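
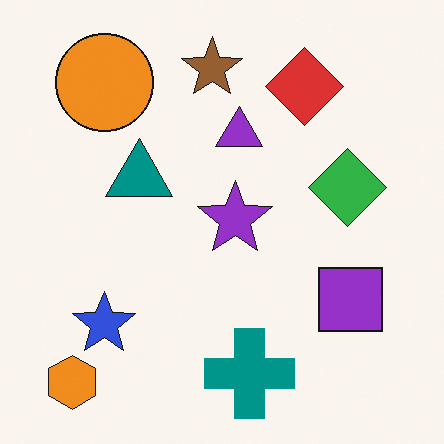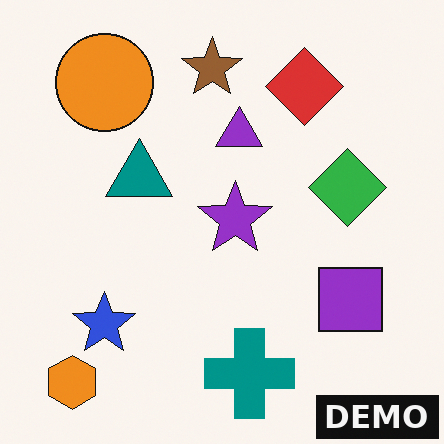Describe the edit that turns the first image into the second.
The transformation is: watermarked with the text "DEMO" in the lower-right corner.

A dark label reading "DEMO" appears in the lower-right corner.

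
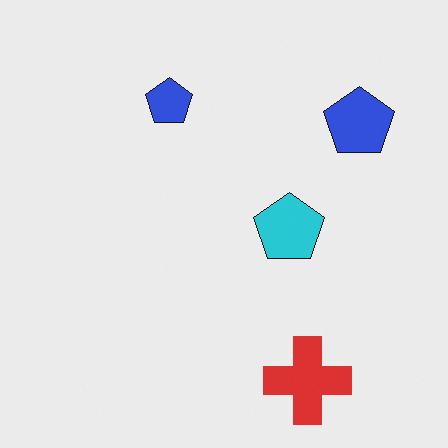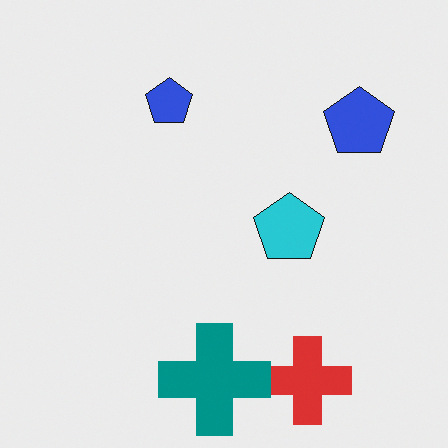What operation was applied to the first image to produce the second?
This is the original image overlaid with an additional teal cross.

A teal cross appears in the second image that is absent from the first.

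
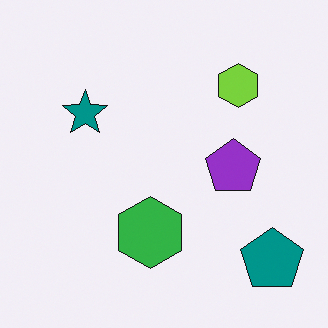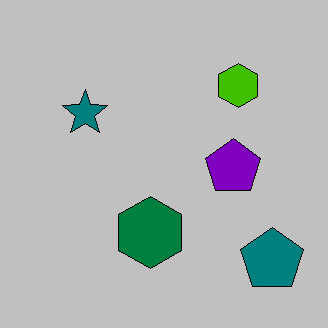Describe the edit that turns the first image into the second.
It was heavily posterized to just a handful of flat colors.

Each flat color has snapped to a coarser quantized level — most visibly, the near-white background has dropped to a flat grey.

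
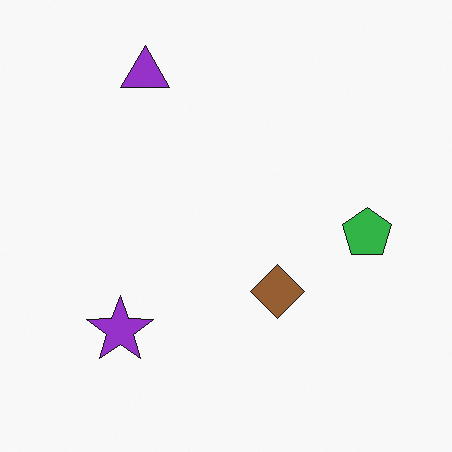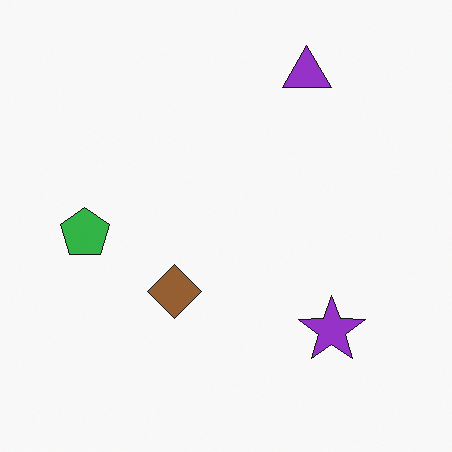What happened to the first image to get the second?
It was flipped horizontally (left ↔ right).

The green pentagon is in the right of the first image and the left of the second — shapes on opposite sides of the vertical midline have swapped in a mirror flip.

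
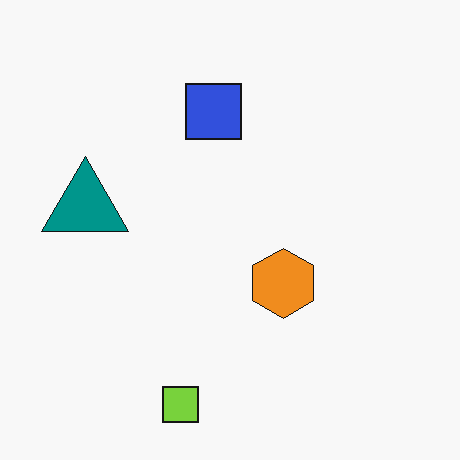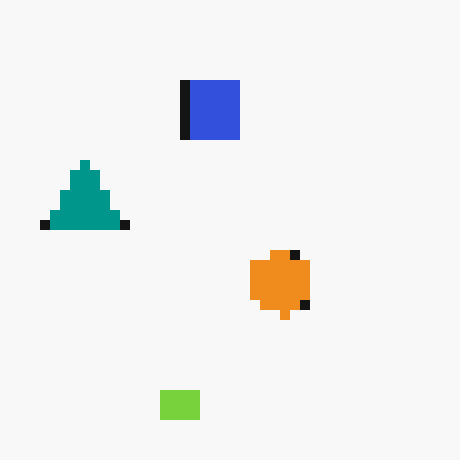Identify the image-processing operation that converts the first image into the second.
The transformation is: coarsely pixelated.

Shapes are reduced to large square blocks; fine edges and outlines are lost — a downscale-then-upscale (mosaic) effect.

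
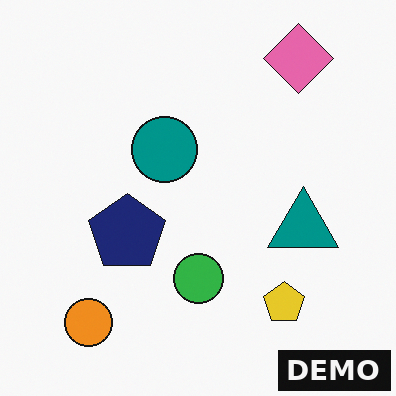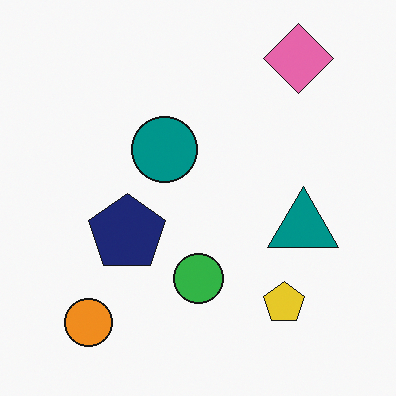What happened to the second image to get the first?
This is the original image watermarked with the text "DEMO" in the lower-right corner.

A dark label reading "DEMO" appears in the lower-right corner.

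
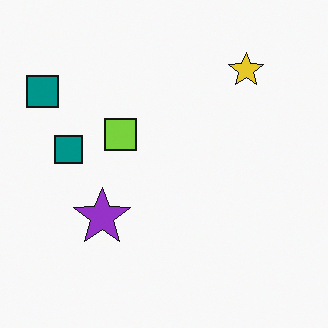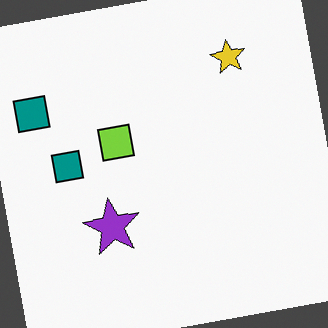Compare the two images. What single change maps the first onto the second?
The transformation is: rotated counter-clockwise by a slight angle.

Every shape is tilted by the same angle and the image corners show triangular fill wedges — a whole-image rotation by a non-right angle.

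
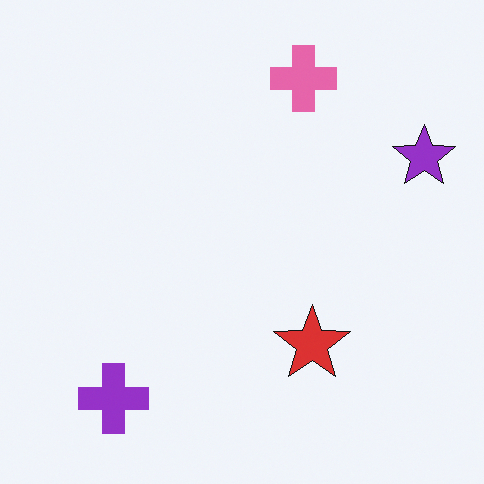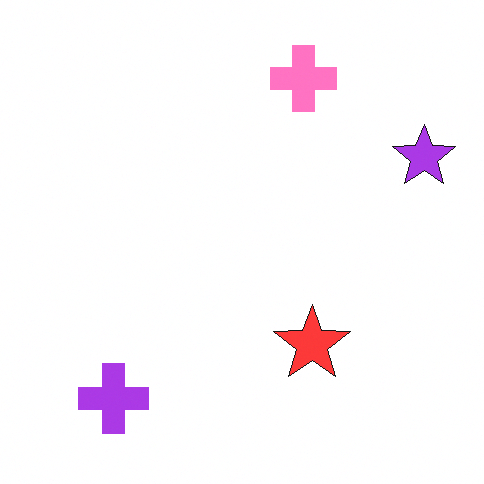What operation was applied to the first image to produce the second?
The transformation is: brightened a little.

Every pixel — background and shapes alike — is uniformly brightened.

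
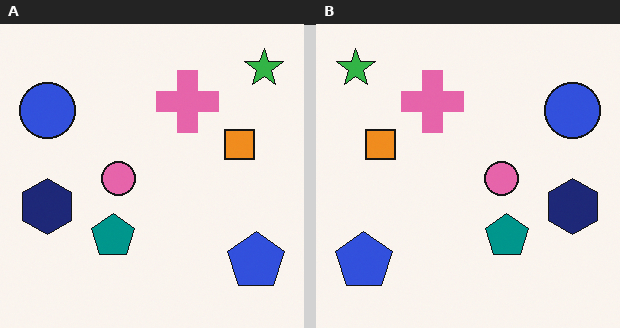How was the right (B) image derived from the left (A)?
The transformation is: flipped horizontally (left ↔ right).

The green star is in the top-right of the left (A) image and the top-left of the right (B) — shapes on opposite sides of the vertical midline have swapped in a mirror flip.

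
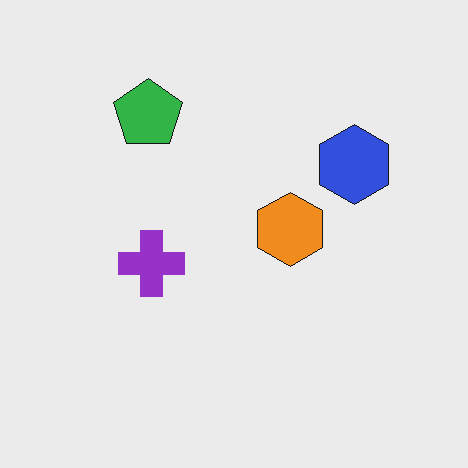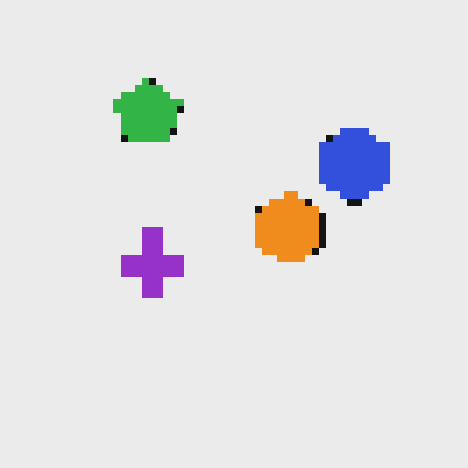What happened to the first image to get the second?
The image was moderately pixelated.

Shapes are reduced to large square blocks; fine edges and outlines are lost — a downscale-then-upscale (mosaic) effect.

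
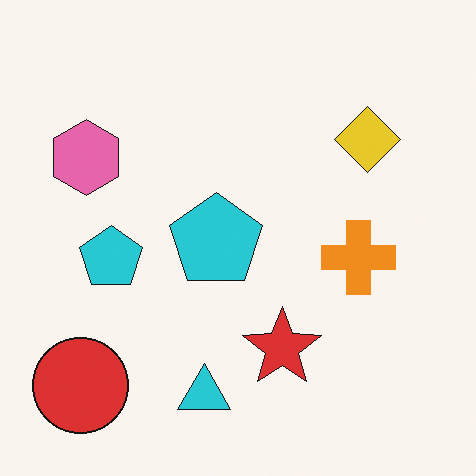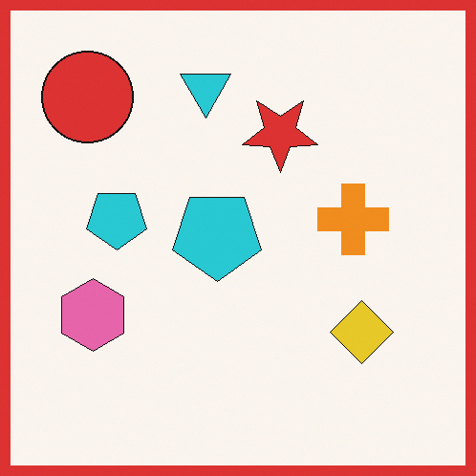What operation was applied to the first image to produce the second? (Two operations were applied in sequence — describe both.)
The second image is the first flipped vertically (top ↔ bottom), then framed with a red border.

The cyan triangle is in the bottom of the first image and the top of the second — shapes on opposite sides of the horizontal midline have swapped in a mirror flip. A solid red frame runs around the edge of the second image, with the content slightly shrunk inside it.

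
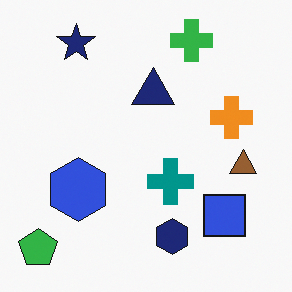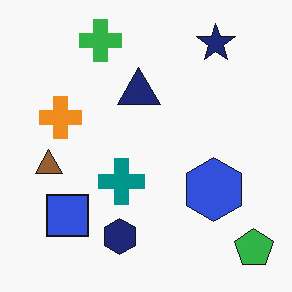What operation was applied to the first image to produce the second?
Flipped horizontally (left ↔ right).

The green pentagon is in the bottom-left of the first image and the bottom-right of the second — shapes on opposite sides of the vertical midline have swapped in a mirror flip.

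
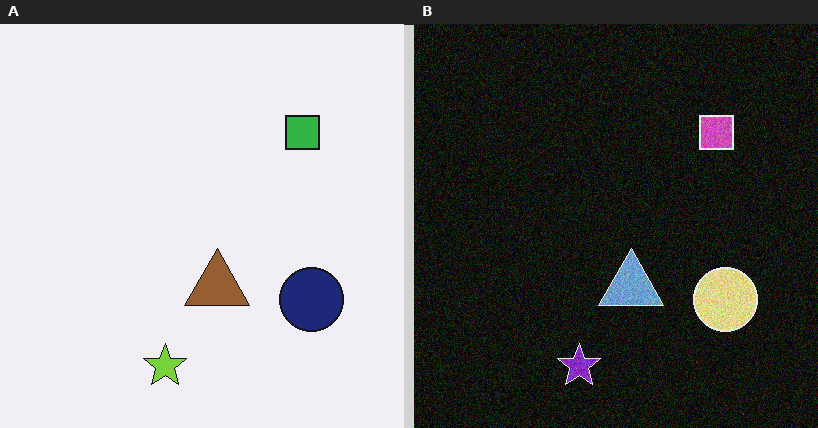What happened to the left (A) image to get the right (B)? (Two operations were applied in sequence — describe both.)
The right (B) image is the left (A) degraded with visible gaussian noise, then color-inverted (negative).

Random speckle covers the whole image, including the flat background. The light background has become dark and every shape's color is its complement — a photographic negative.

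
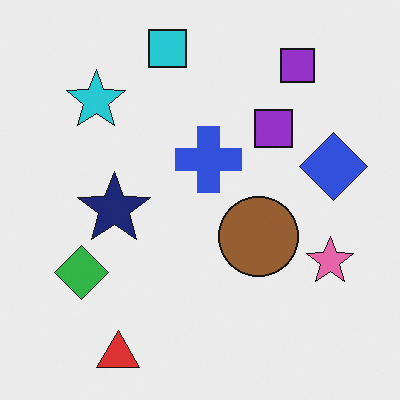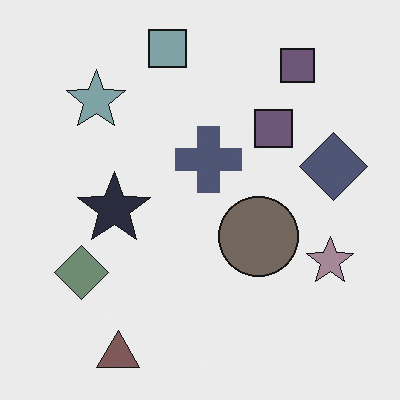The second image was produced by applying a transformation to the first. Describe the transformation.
The image was made much more muted (saturation change).

All colors are more muted and greyish — a global saturation change.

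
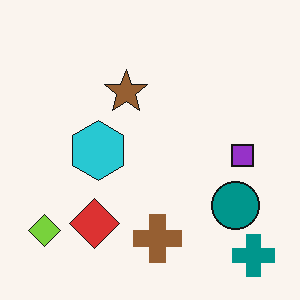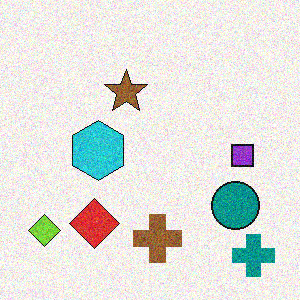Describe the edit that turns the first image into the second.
The transformation is: degraded with moderate additive noise.

Random speckle covers the whole image, including the flat background.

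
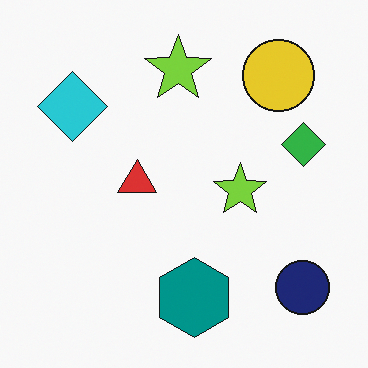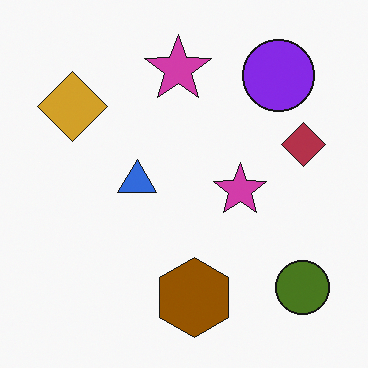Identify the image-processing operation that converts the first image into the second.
It was hue-shifted by a large amount.

Every shape's color has rotated by the same amount around the hue wheel — a uniform hue shift.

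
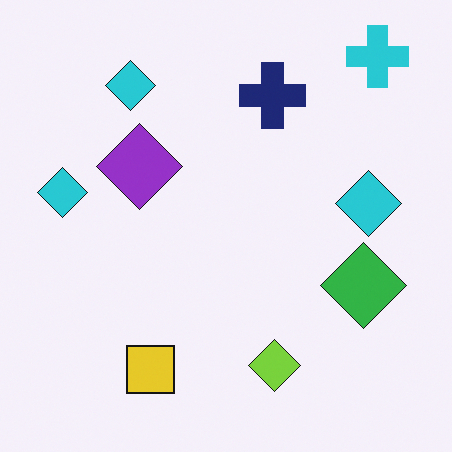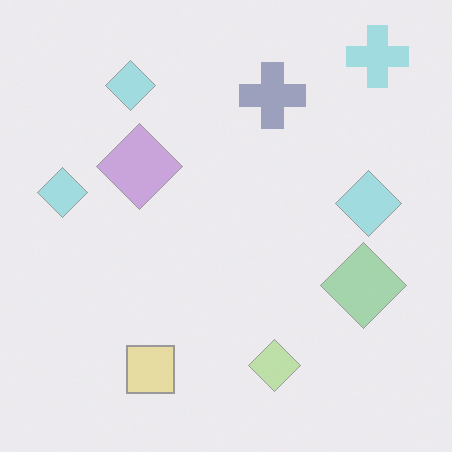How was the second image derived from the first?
The transformation is: washed out (contrast reduced).

Tones are pushed toward mid-grey across the whole image — a global contrast change.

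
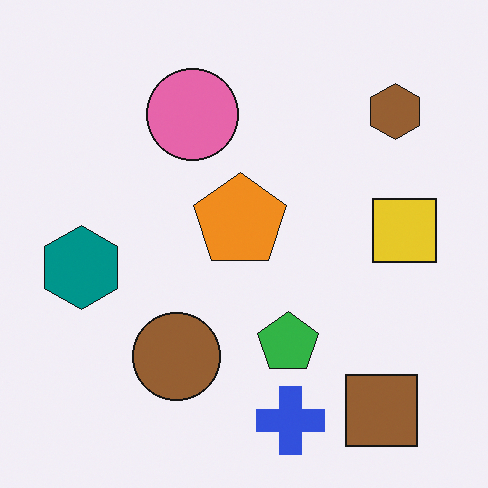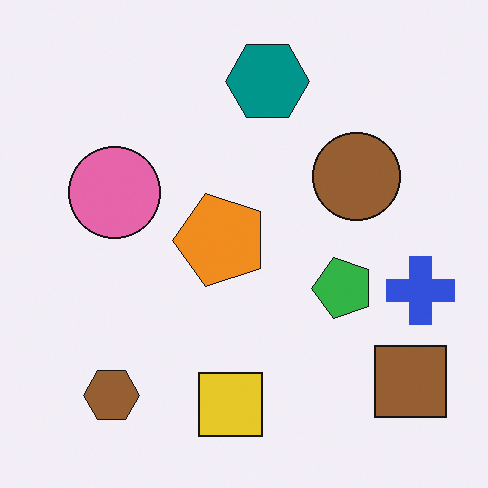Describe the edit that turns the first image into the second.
It was transposed (reflected across the top-left ↔ bottom-right diagonal).

Shapes have swapped their row and column positions — what was in the top-right is now in the bottom-left — a diagonal reflection.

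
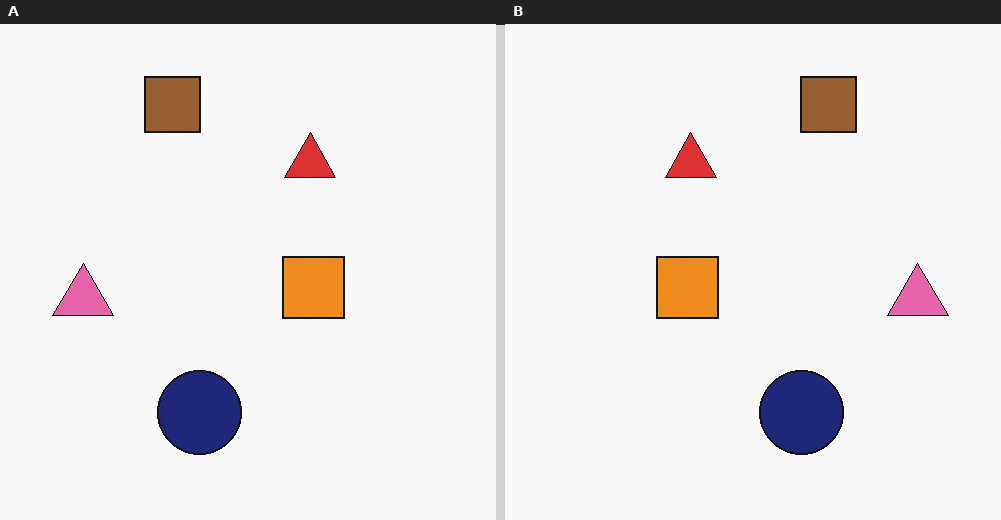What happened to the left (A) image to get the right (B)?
This is the original image flipped horizontally (left ↔ right).

The pink triangle is in the left of the left (A) image and the right of the right (B) — shapes on opposite sides of the vertical midline have swapped in a mirror flip.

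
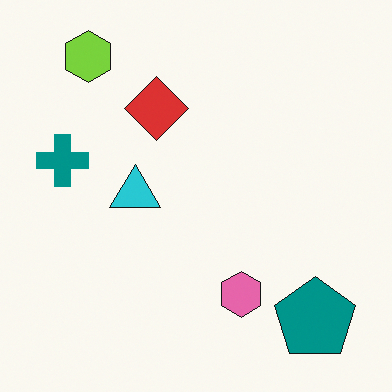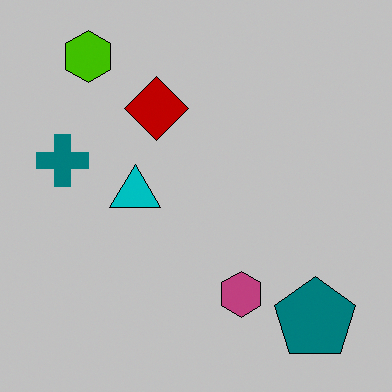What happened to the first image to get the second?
This is the original image aggressively posterized.

Each flat color has snapped to a coarser quantized level — most visibly, the near-white background has dropped to a flat grey.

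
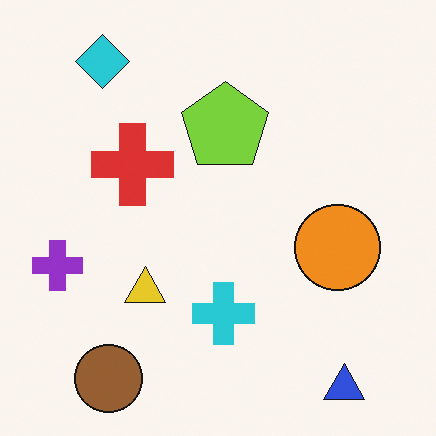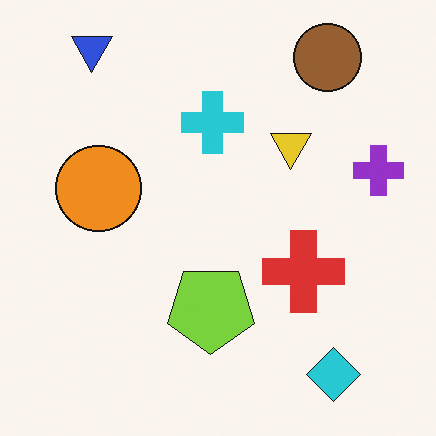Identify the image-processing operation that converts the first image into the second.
The image was rotated 180°.

The blue triangle sits in the bottom-right of the first image and the top-left of the second — consistent with a whole-image 180° rotation.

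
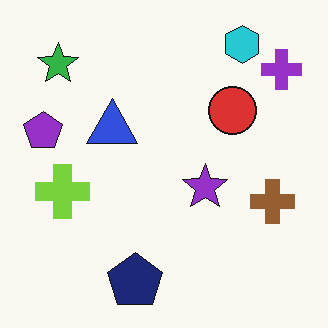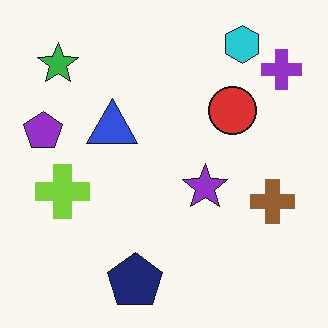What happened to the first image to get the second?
It was given moderate JPEG compression.

Blocky 8×8 compression artifacts appear around shape edges and the flat background shows ringing — characteristic JPEG degradation.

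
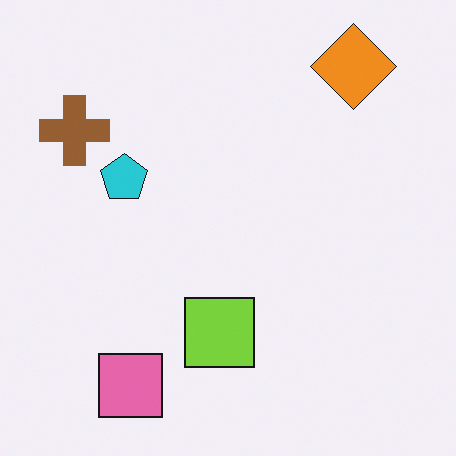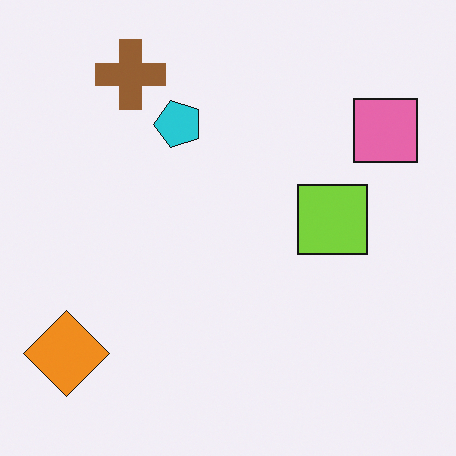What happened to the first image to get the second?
Transposed (reflected across the top-left ↔ bottom-right diagonal).

Shapes have swapped their row and column positions — what was in the top-right is now in the bottom-left — a diagonal reflection.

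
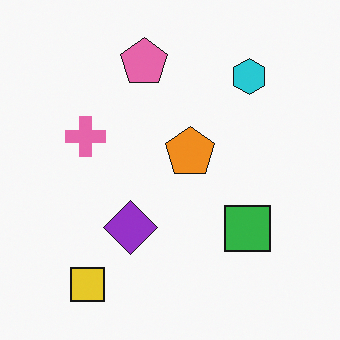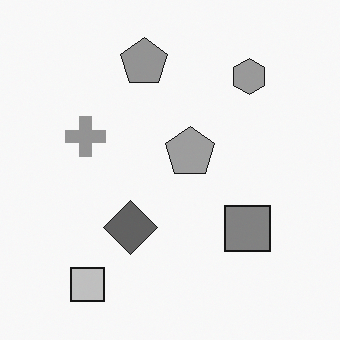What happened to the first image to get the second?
The image was converted to grayscale.

All color is removed — every shape is now a shade of grey.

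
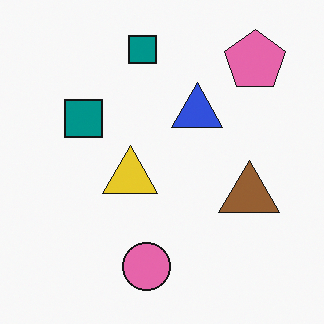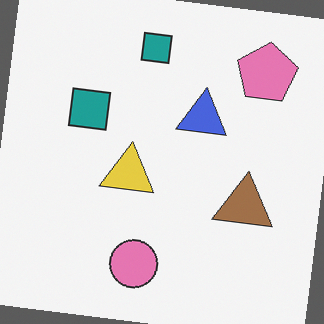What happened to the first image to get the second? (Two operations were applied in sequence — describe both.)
The transformation is: rotated clockwise by a slight angle, then given slightly reduced contrast.

Every shape is tilted by the same angle and the image corners show triangular fill wedges — a whole-image rotation by a non-right angle. Tones are pushed toward mid-grey across the whole image — a global contrast change.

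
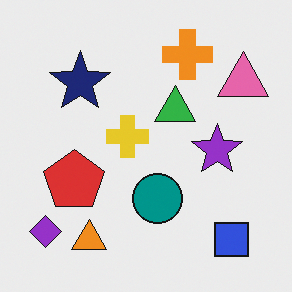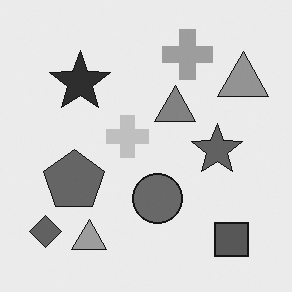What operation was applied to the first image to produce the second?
The transformation is: converted to grayscale.

All color is removed — every shape is now a shade of grey.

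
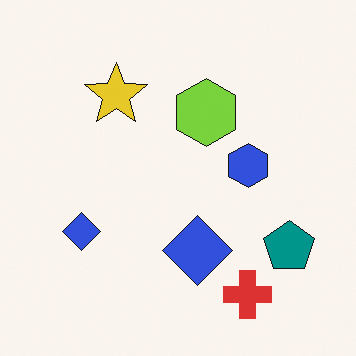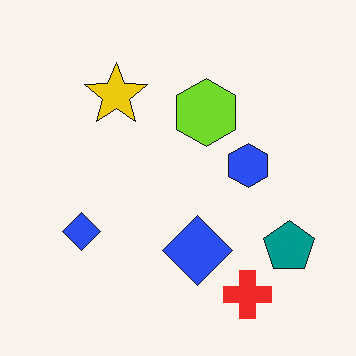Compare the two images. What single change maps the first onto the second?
The image was slightly oversaturated.

All colors are more vivid — a global saturation change.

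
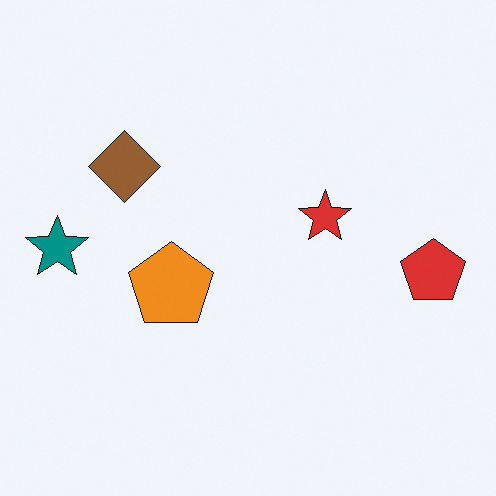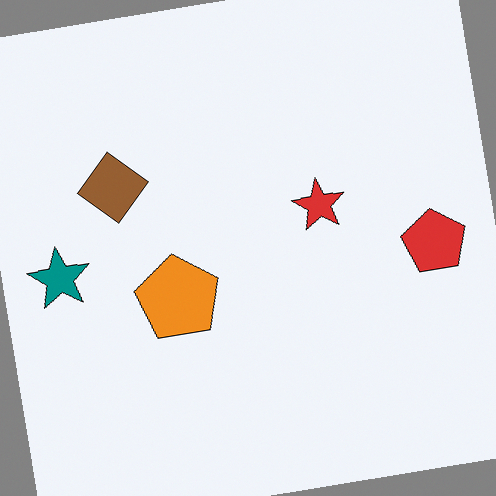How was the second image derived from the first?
The image was rotated counter-clockwise by a slight angle.

Every shape is tilted by the same angle and the image corners show triangular fill wedges — a whole-image rotation by a non-right angle.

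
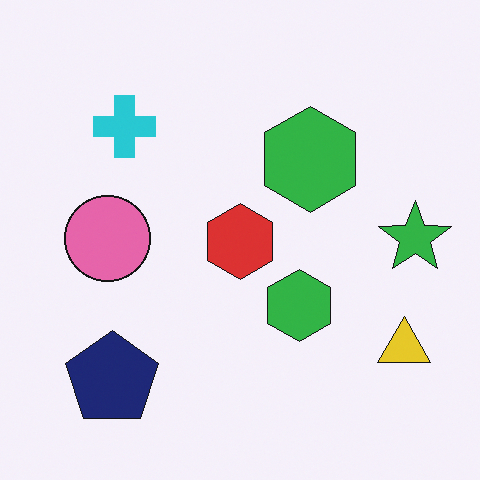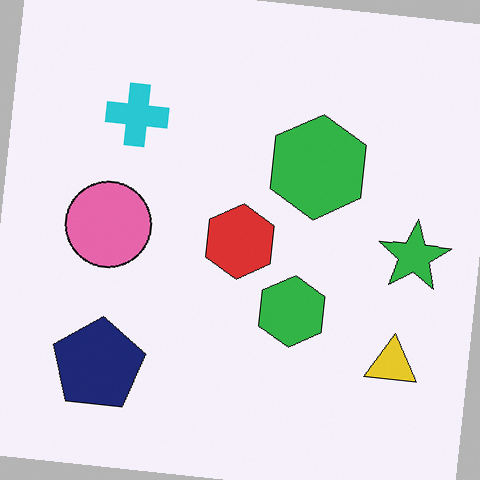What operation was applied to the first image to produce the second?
Rotated clockwise by a slight angle.

Every shape is tilted by the same angle and the image corners show triangular fill wedges — a whole-image rotation by a non-right angle.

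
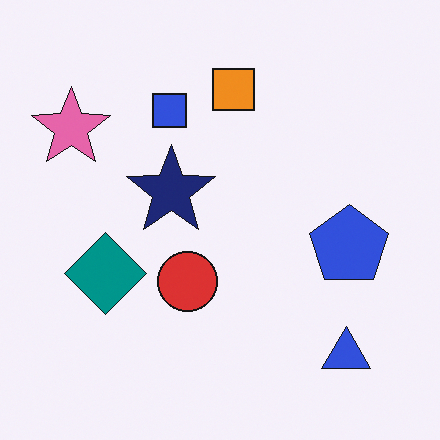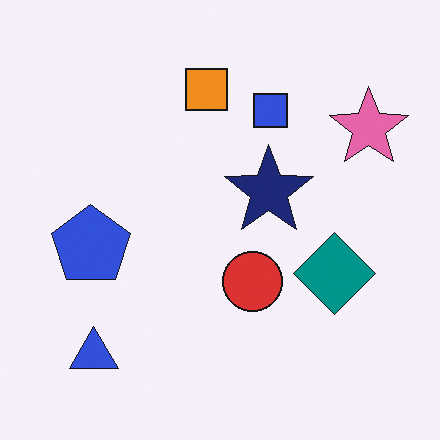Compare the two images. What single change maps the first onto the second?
This is the original image flipped horizontally (left ↔ right).

The pink star is in the top-left of the first image and the top-right of the second — shapes on opposite sides of the vertical midline have swapped in a mirror flip.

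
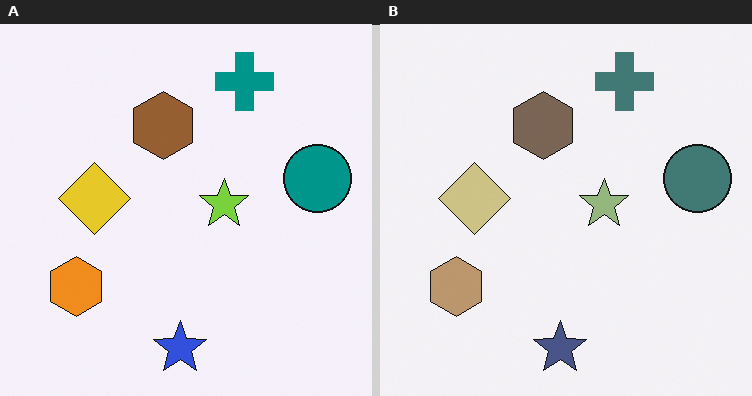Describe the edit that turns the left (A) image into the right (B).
The image was heavily desaturated.

All colors are more muted and greyish — a global saturation change.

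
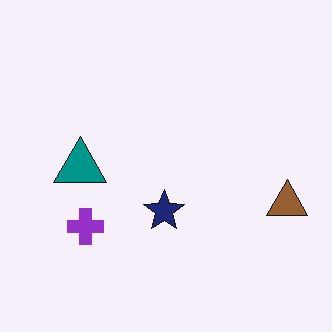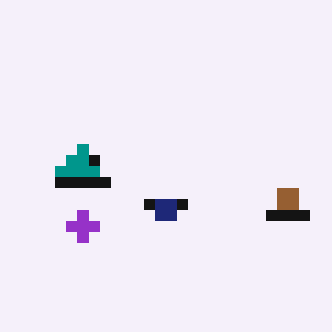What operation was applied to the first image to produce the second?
The image was coarsely pixelated.

Shapes are reduced to large square blocks; fine edges and outlines are lost — a downscale-then-upscale (mosaic) effect.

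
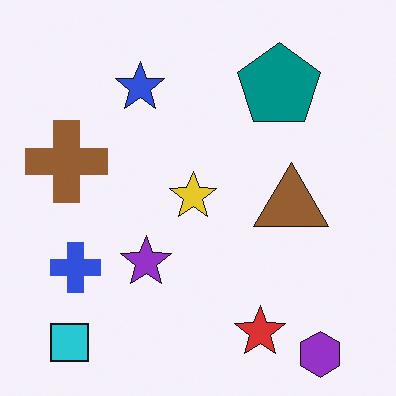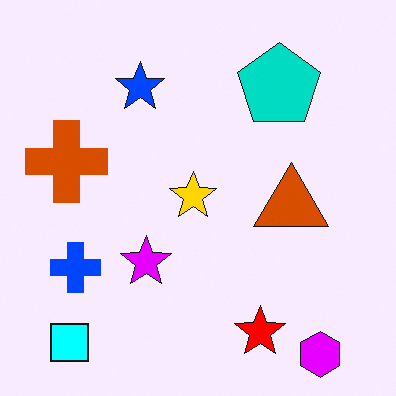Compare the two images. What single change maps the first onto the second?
The image was made much more vivid (saturation change).

All colors are more vivid — a global saturation change.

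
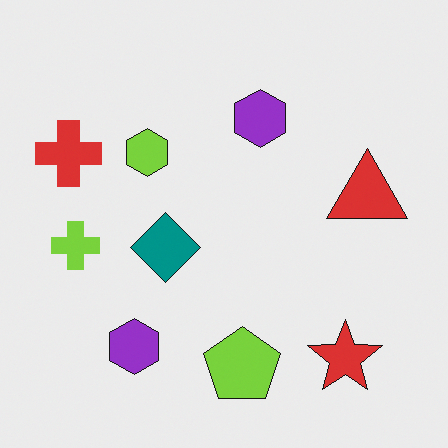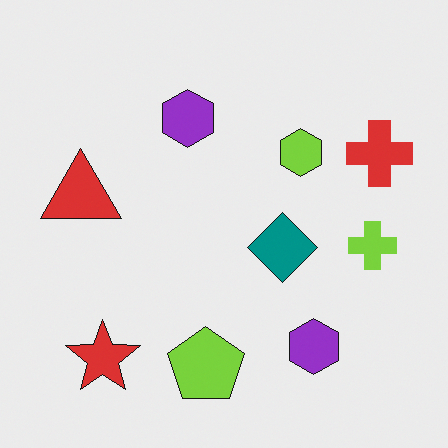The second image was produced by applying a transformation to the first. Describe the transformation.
The second image is the first flipped horizontally (left ↔ right).

The red cross is in the left of the first image and the right of the second — shapes on opposite sides of the vertical midline have swapped in a mirror flip.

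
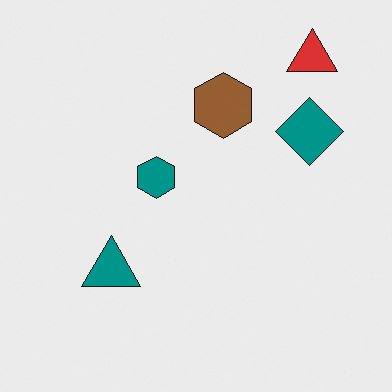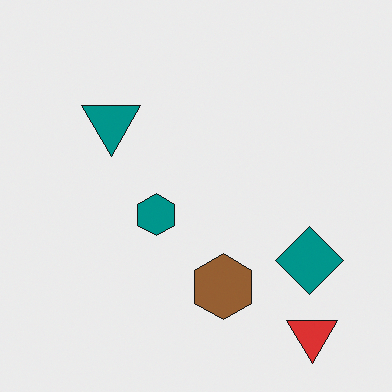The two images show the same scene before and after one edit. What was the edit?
The image was flipped vertically (top ↔ bottom).

The red triangle is in the top-right of the first image and the bottom-right of the second — shapes on opposite sides of the horizontal midline have swapped in a mirror flip.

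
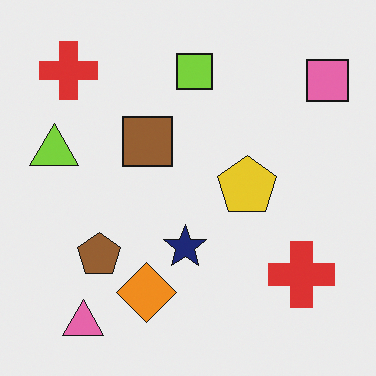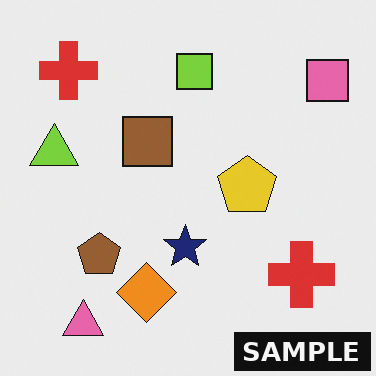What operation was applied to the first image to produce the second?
This is the original image watermarked with the text "SAMPLE" in the lower-right corner.

A dark label reading "SAMPLE" appears in the lower-right corner.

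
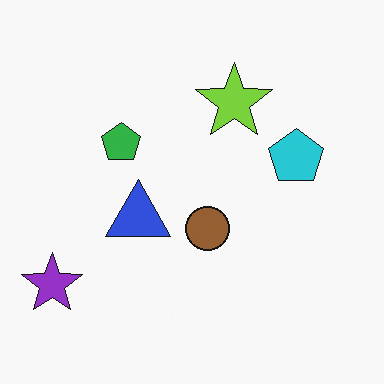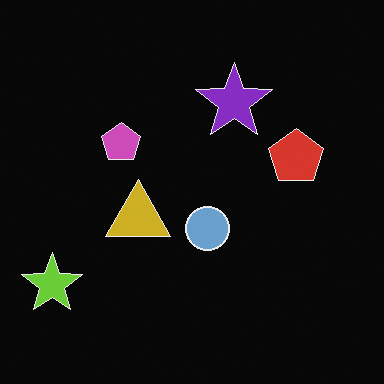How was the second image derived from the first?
The image was color-inverted (negative).

The light background has become dark and every shape's color is its complement — a photographic negative.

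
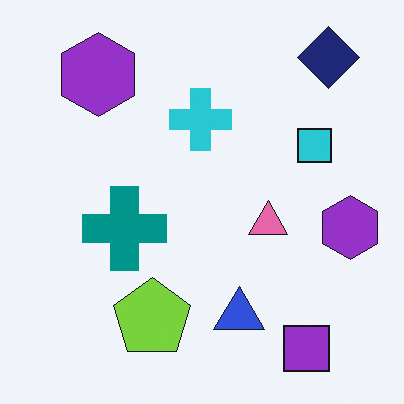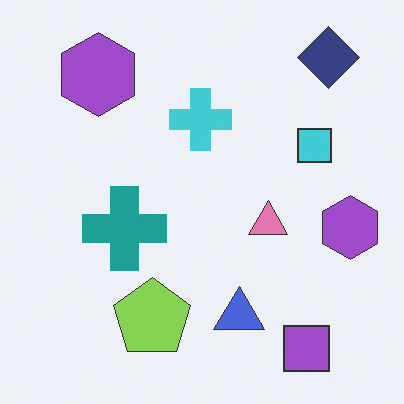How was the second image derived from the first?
It was given slightly reduced contrast.

Tones are pushed toward mid-grey across the whole image — a global contrast change.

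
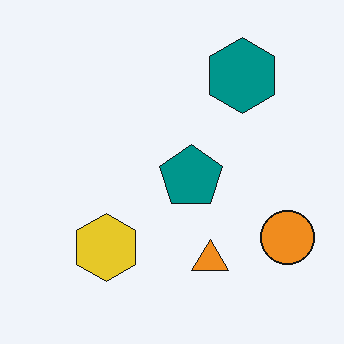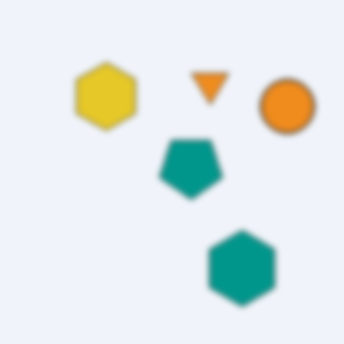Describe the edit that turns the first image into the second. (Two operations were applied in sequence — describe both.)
It was moderately blurred, then flipped vertically (top ↔ bottom).

Shape edges and outlines are uniformly softened across the whole image. The teal hexagon is in the top-right of the first image and the bottom-right of the second — shapes on opposite sides of the horizontal midline have swapped in a mirror flip.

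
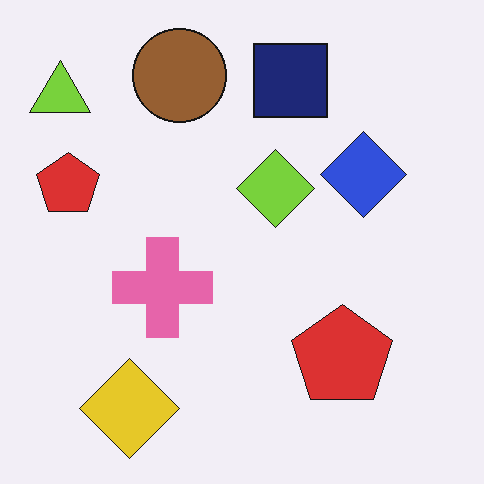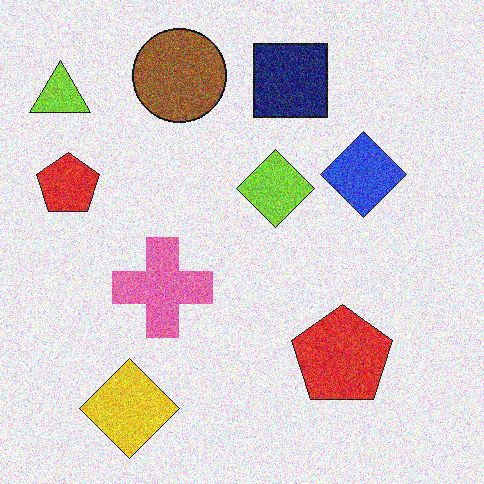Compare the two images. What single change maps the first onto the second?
This is the original image degraded with strong gaussian noise.

Random speckle covers the whole image, including the flat background.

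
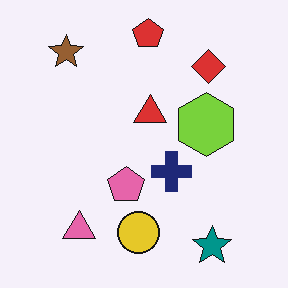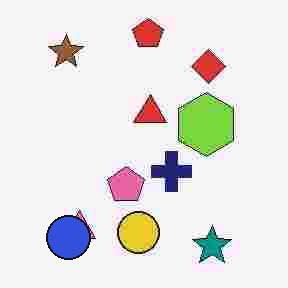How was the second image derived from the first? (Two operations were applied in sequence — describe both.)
The image was heavily JPEG-compressed with obvious blocking artifacts, then overlaid with an additional blue circle.

Blocky 8×8 compression artifacts appear around shape edges and the flat background shows ringing — characteristic JPEG degradation. A blue circle appears in the second image that is absent from the first.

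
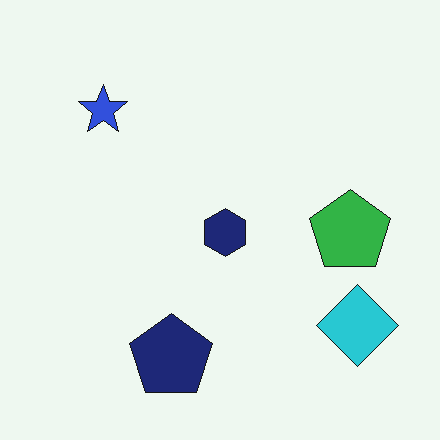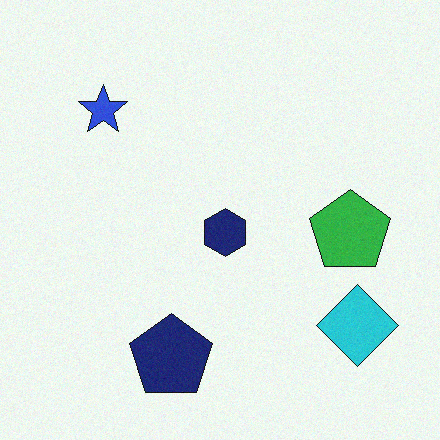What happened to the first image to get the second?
The transformation is: degraded with light additive noise.

Random speckle covers the whole image, including the flat background.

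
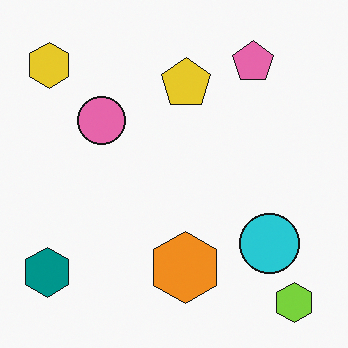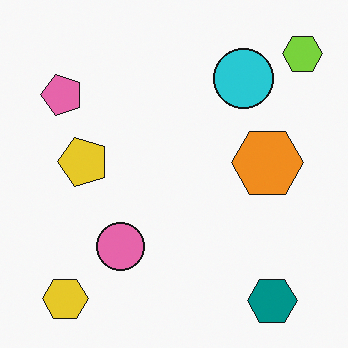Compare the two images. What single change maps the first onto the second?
The transformation is: rotated 90° counter-clockwise.

The lime hexagon sits in the bottom-right of the first image and the top-right of the second — consistent with a whole-image 90° counter-clockwise rotation.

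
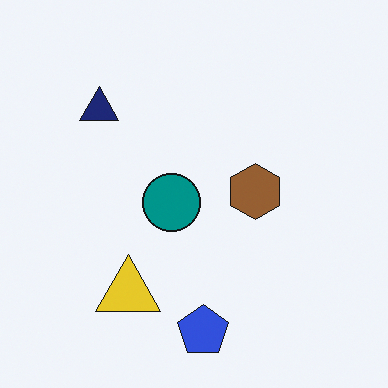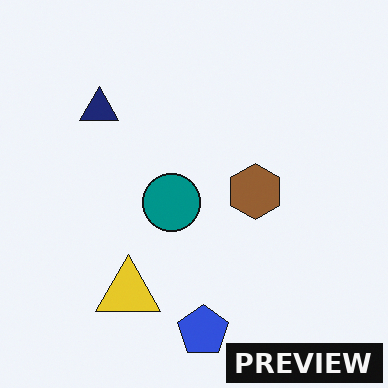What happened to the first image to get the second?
The transformation is: watermarked with the text "PREVIEW" in the lower-right corner.

A dark label reading "PREVIEW" appears in the lower-right corner.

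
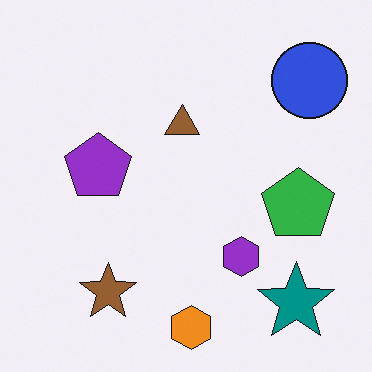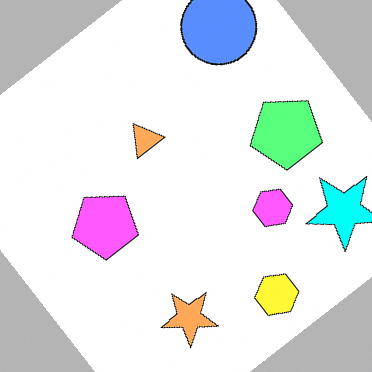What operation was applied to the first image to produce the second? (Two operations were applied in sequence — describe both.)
This is the original image substantially brightened, then rotated counter-clockwise by a large amount — several tens of degrees.

Every pixel — background and shapes alike — is uniformly brightened. Every shape is tilted by the same angle and the image corners show triangular fill wedges — a whole-image rotation by a non-right angle.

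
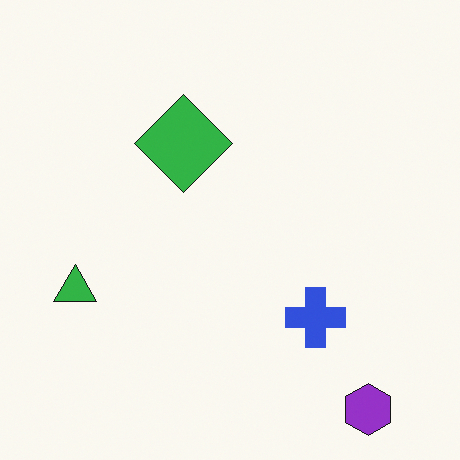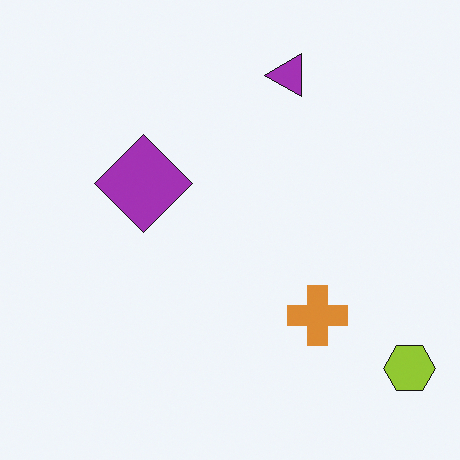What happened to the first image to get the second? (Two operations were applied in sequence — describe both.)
The transformation is: hue-shifted by a large amount, then transposed (reflected across the top-left ↔ bottom-right diagonal).

Every shape's color has rotated by the same amount around the hue wheel — a uniform hue shift. Shapes have swapped their row and column positions — what was in the top-right is now in the bottom-left — a diagonal reflection.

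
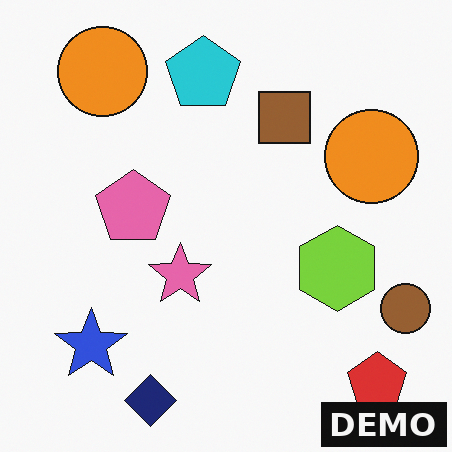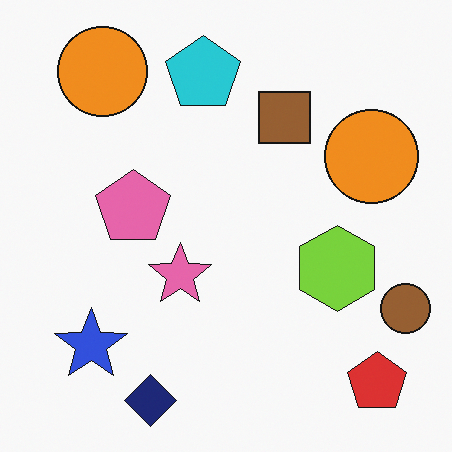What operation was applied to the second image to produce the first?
It was watermarked with the text "DEMO" in the lower-right corner.

A dark label reading "DEMO" appears in the lower-right corner.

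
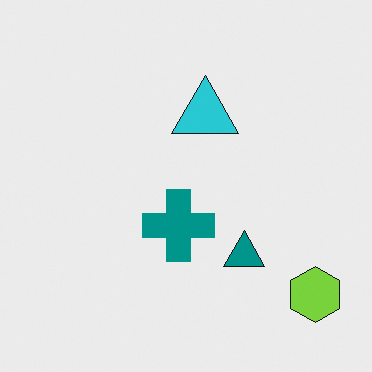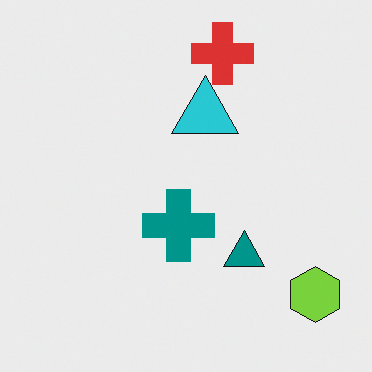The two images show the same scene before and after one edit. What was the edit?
The image was overlaid with an additional red cross.

A red cross appears in the second image that is absent from the first.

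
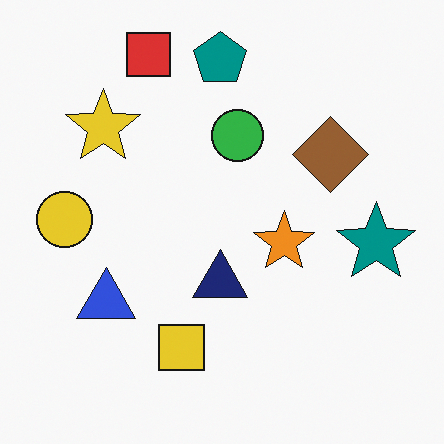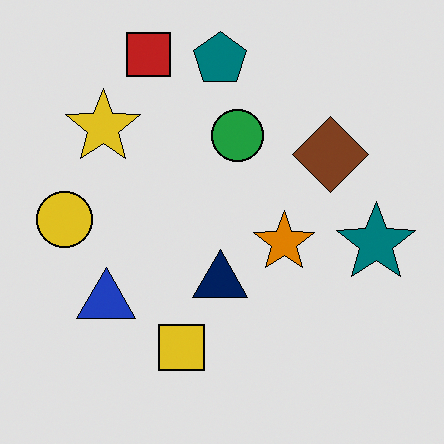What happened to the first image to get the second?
The image was moderately posterized.

Each flat color has snapped to a coarser quantized level — most visibly, the near-white background has dropped to a flat grey.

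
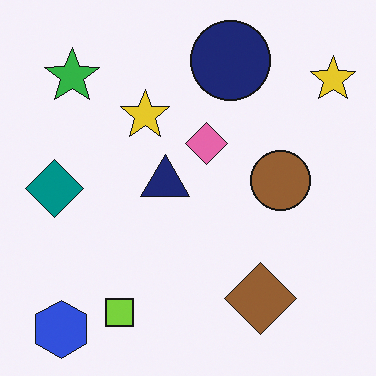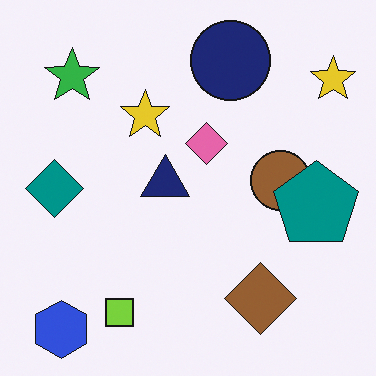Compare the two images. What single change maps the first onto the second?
The image was overlaid with an additional teal pentagon.

A teal pentagon appears in the second image that is absent from the first.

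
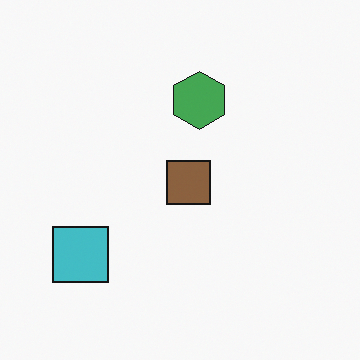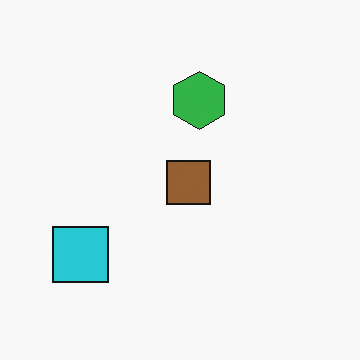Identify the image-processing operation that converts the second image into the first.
The image was slightly desaturated.

All colors are more muted and greyish — a global saturation change.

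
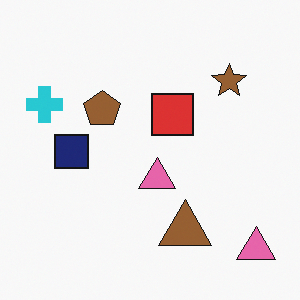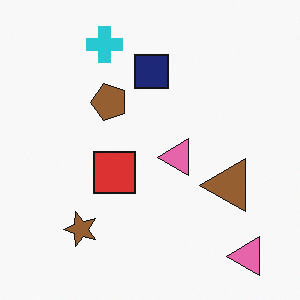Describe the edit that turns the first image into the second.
The image was transposed (reflected across the top-left ↔ bottom-right diagonal).

Shapes have swapped their row and column positions — what was in the top-right is now in the bottom-left — a diagonal reflection.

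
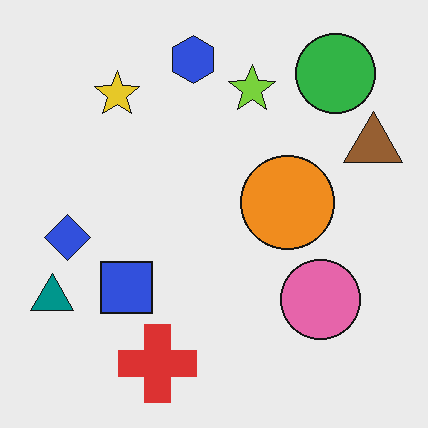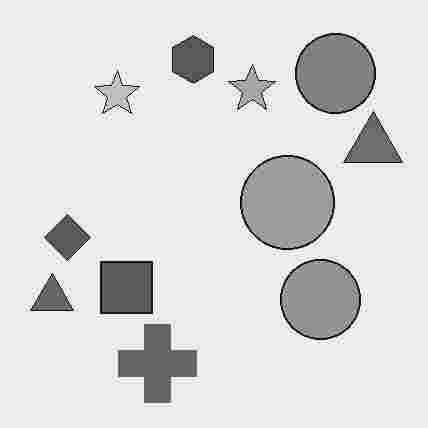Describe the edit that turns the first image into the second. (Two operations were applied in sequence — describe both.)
This is the original image converted to grayscale, then heavily JPEG-compressed with obvious blocking artifacts.

All color is removed — every shape is now a shade of grey. Blocky 8×8 compression artifacts appear around shape edges and the flat background shows ringing — characteristic JPEG degradation.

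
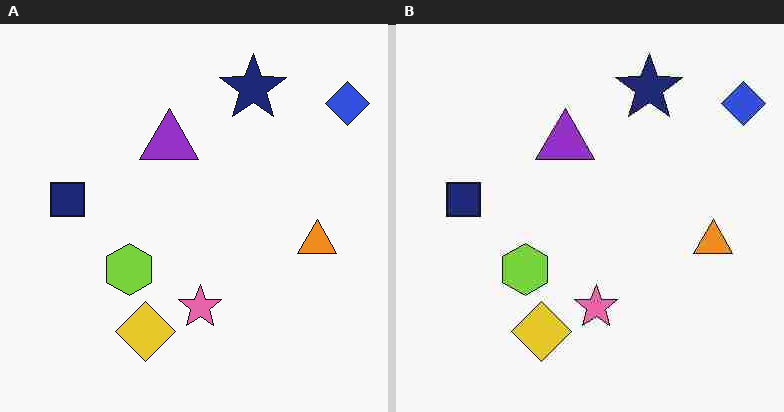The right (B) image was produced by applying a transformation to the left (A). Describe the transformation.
It was degraded with heavy JPEG compression.

Blocky 8×8 compression artifacts appear around shape edges and the flat background shows ringing — characteristic JPEG degradation.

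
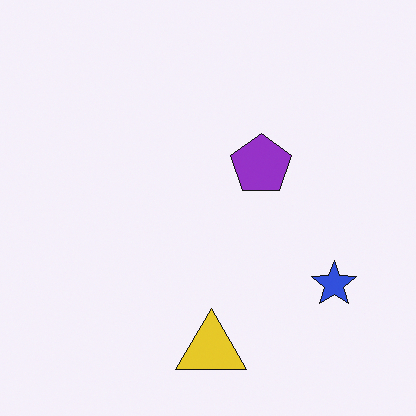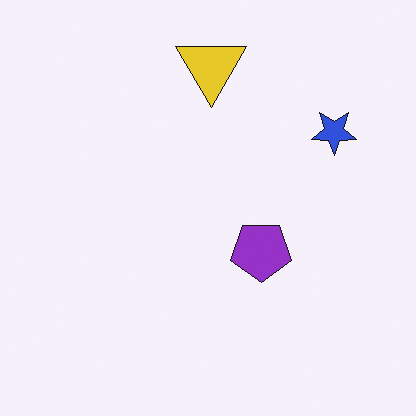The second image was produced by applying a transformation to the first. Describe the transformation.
Flipped vertically (top ↔ bottom).

The yellow triangle is in the bottom of the first image and the top of the second — shapes on opposite sides of the horizontal midline have swapped in a mirror flip.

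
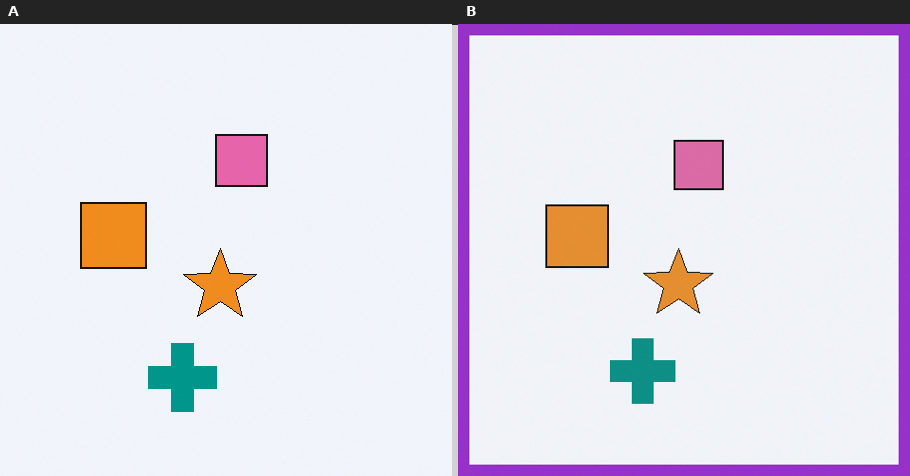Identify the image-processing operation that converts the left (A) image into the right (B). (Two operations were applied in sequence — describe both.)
The right (B) image is the left (A) slightly desaturated, then framed with a purple border.

All colors are more muted and greyish — a global saturation change. A solid purple frame runs around the edge of the right (B) image, with the content slightly shrunk inside it.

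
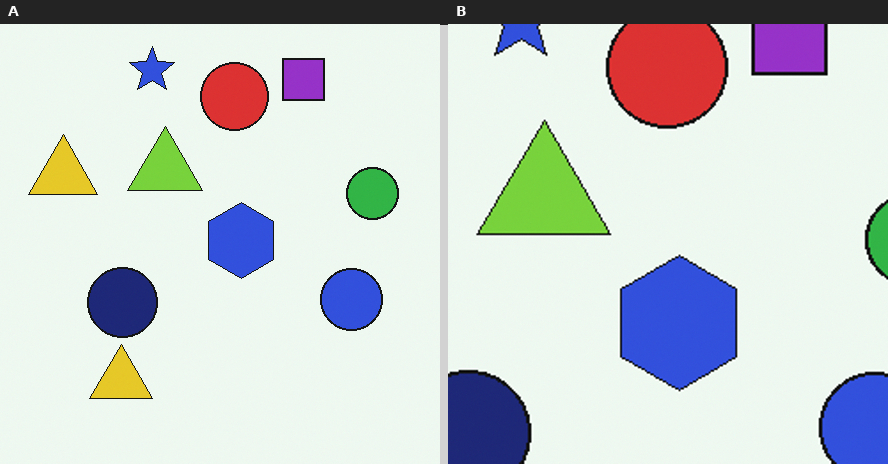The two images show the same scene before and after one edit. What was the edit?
The transformation is: cropped to a noticeably smaller region and rescaled.

The visible shapes are larger and the field of view is narrower; shapes near the original edges may be partly or wholly outside the frame — a crop-and-rescale.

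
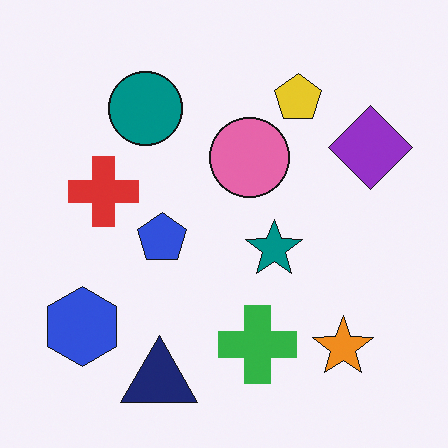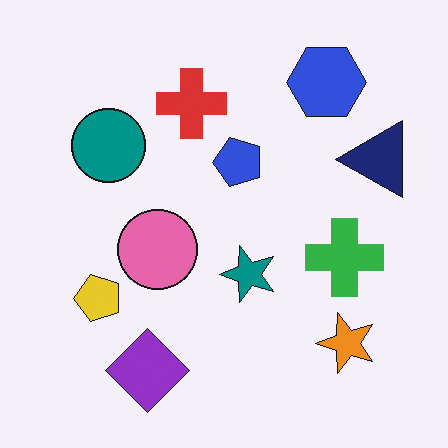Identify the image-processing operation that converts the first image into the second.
It was transposed (reflected across the top-left ↔ bottom-right diagonal).

Shapes have swapped their row and column positions — what was in the top-right is now in the bottom-left — a diagonal reflection.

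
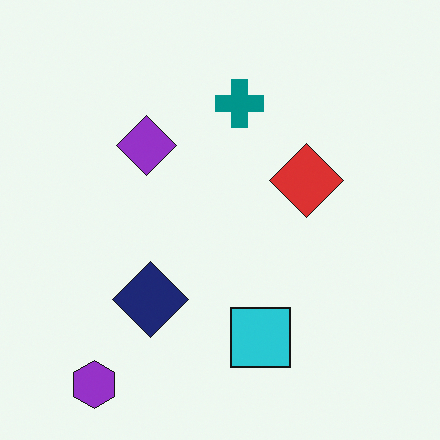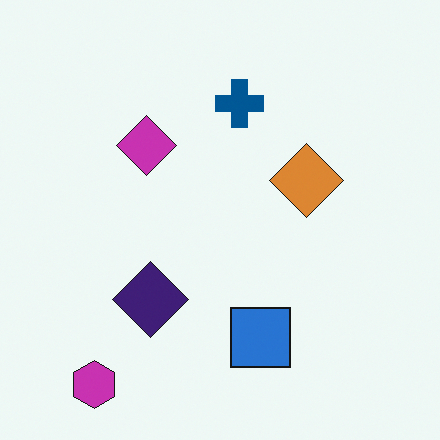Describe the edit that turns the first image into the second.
It was hue-shifted by a small amount.

Every shape's color has rotated by the same amount around the hue wheel — a uniform hue shift.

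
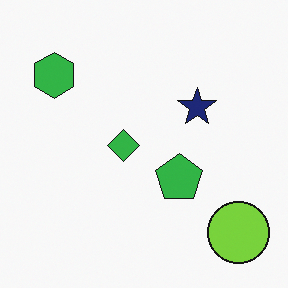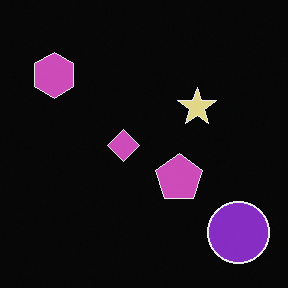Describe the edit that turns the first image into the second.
This is the original image color-inverted (negative).

The light background has become dark and every shape's color is its complement — a photographic negative.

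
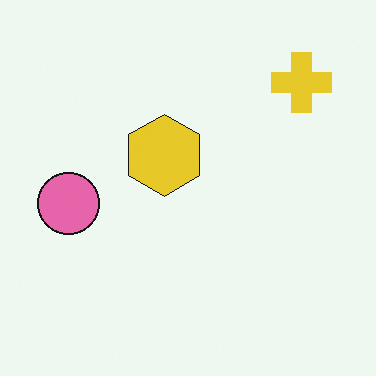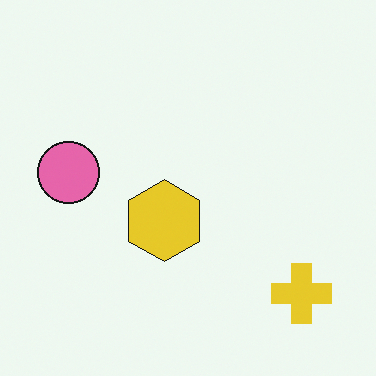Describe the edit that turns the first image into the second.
The second image is the first flipped vertically (top ↔ bottom).

The yellow cross is in the top-right of the first image and the bottom-right of the second — shapes on opposite sides of the horizontal midline have swapped in a mirror flip.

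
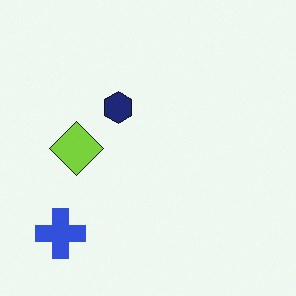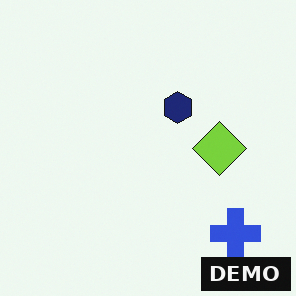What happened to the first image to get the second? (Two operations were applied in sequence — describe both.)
It was flipped horizontally (left ↔ right), then watermarked with the text "DEMO" in the lower-right corner.

The blue cross is in the bottom-left of the first image and the bottom-right of the second — shapes on opposite sides of the vertical midline have swapped in a mirror flip. A dark label reading "DEMO" appears in the lower-right corner.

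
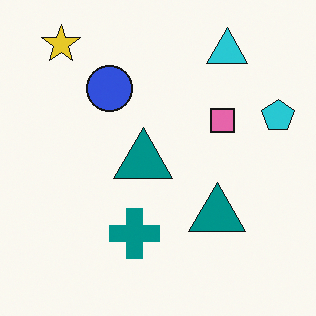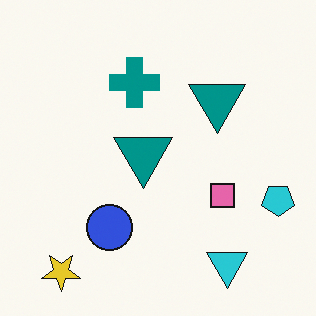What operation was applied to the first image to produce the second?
It was flipped vertically (top ↔ bottom).

The yellow star is in the top-left of the first image and the bottom-left of the second — shapes on opposite sides of the horizontal midline have swapped in a mirror flip.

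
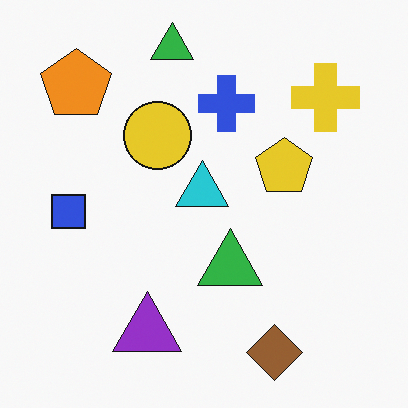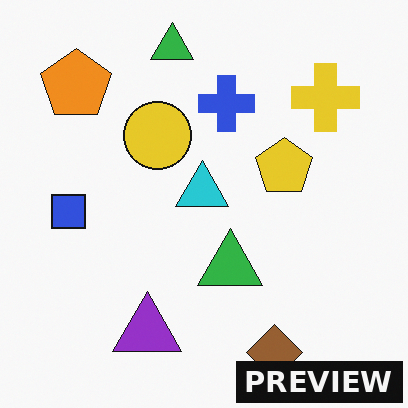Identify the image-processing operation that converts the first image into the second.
It was watermarked with the text "PREVIEW" in the lower-right corner.

A dark label reading "PREVIEW" appears in the lower-right corner.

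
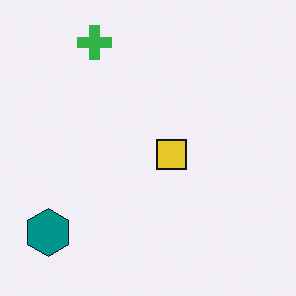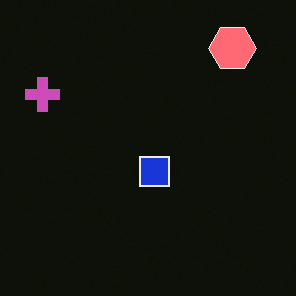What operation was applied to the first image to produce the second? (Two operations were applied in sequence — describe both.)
The image was transposed (reflected across the top-left ↔ bottom-right diagonal), then color-inverted (negative).

Shapes have swapped their row and column positions — what was in the top-right is now in the bottom-left — a diagonal reflection. The light background has become dark and every shape's color is its complement — a photographic negative.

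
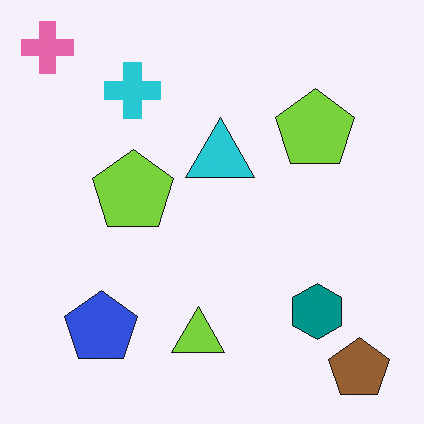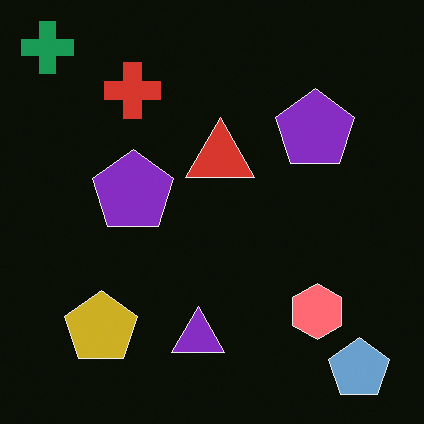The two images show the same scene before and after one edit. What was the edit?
The image was color-inverted (negative).

The light background has become dark and every shape's color is its complement — a photographic negative.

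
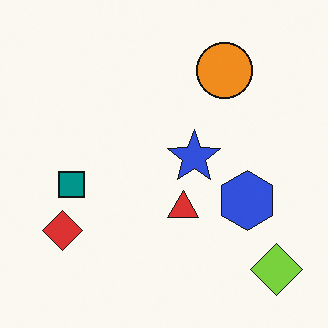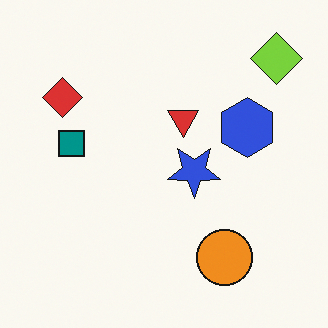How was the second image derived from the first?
Flipped vertically (top ↔ bottom).

The lime diamond is in the bottom-right of the first image and the top-right of the second — shapes on opposite sides of the horizontal midline have swapped in a mirror flip.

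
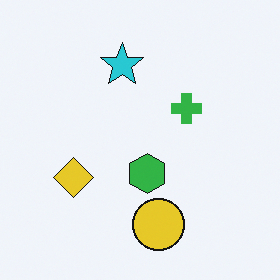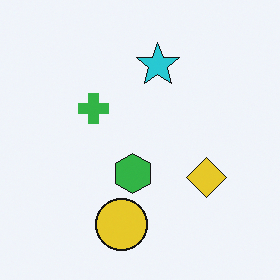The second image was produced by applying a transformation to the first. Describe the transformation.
Flipped horizontally (left ↔ right).

The yellow diamond is in the left of the first image and the right of the second — shapes on opposite sides of the vertical midline have swapped in a mirror flip.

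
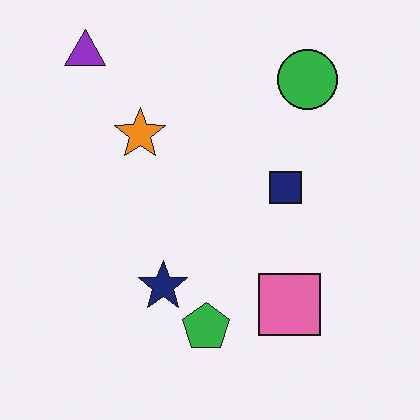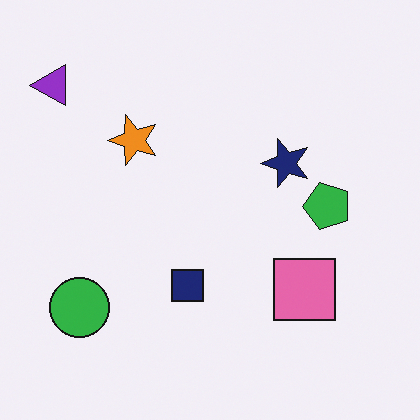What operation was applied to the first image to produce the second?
The image was transposed (reflected across the top-left ↔ bottom-right diagonal).

Shapes have swapped their row and column positions — what was in the top-right is now in the bottom-left — a diagonal reflection.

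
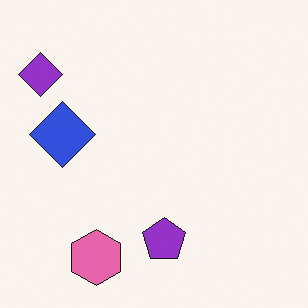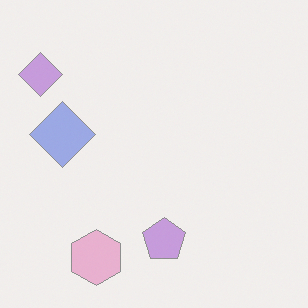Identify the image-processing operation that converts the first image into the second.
The transformation is: given much lower contrast.

Tones are pushed toward mid-grey across the whole image — a global contrast change.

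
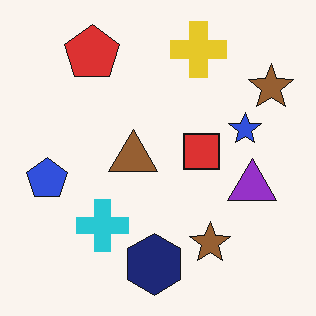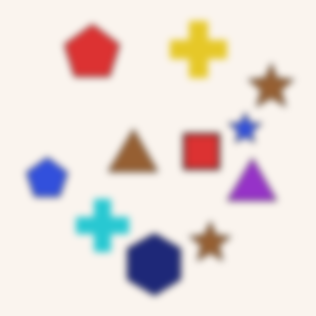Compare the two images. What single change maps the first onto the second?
Moderately blurred.

Shape edges and outlines are uniformly softened across the whole image.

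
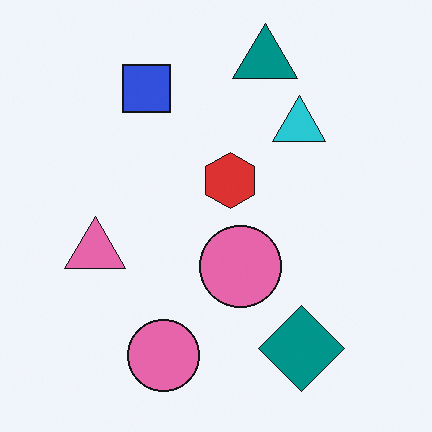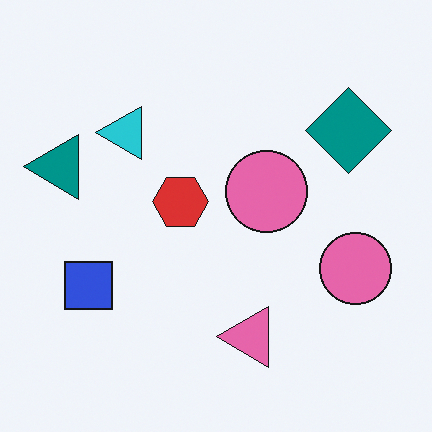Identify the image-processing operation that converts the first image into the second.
Rotated 90° counter-clockwise.

The teal triangle sits in the top of the first image and the left of the second — consistent with a whole-image 90° counter-clockwise rotation.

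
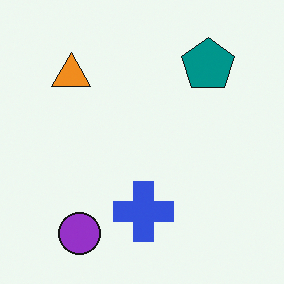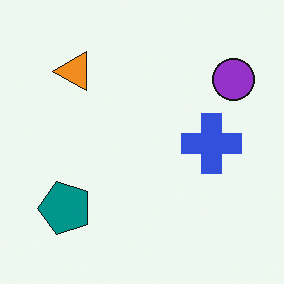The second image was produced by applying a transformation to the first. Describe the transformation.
The second image is the first transposed (reflected across the top-left ↔ bottom-right diagonal).

Shapes have swapped their row and column positions — what was in the top-right is now in the bottom-left — a diagonal reflection.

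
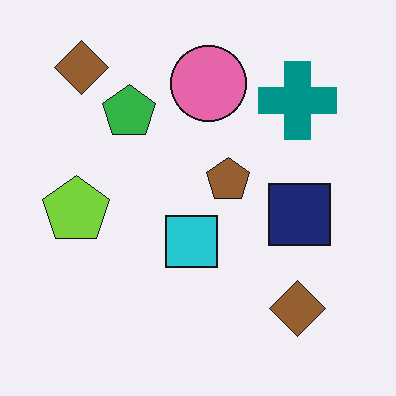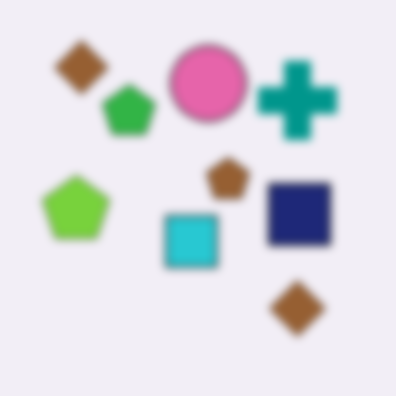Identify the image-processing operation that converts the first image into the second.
Moderately blurred.

Shape edges and outlines are uniformly softened across the whole image.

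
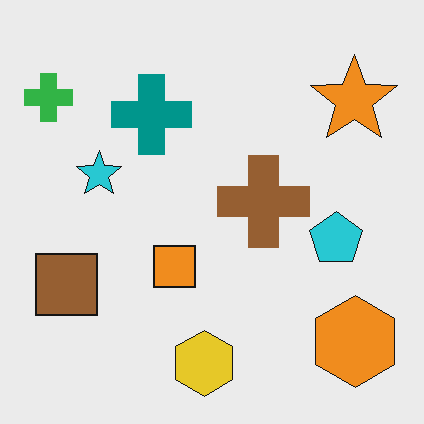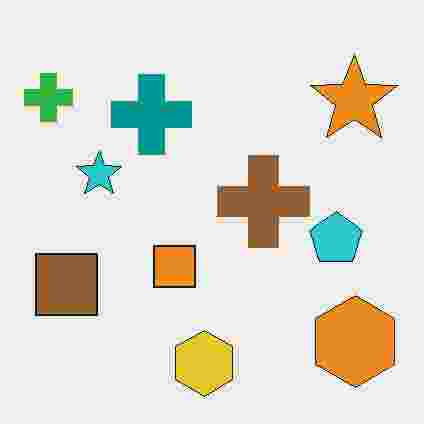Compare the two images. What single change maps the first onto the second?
The transformation is: degraded with heavy JPEG compression.

Blocky 8×8 compression artifacts appear around shape edges and the flat background shows ringing — characteristic JPEG degradation.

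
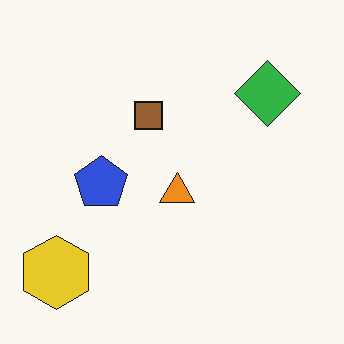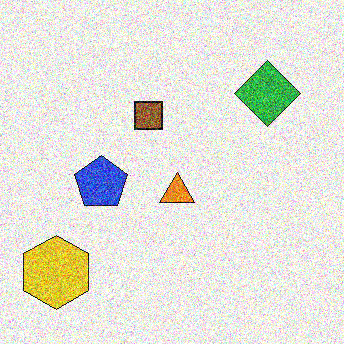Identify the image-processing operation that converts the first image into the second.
The image was degraded with strong gaussian noise.

Random speckle covers the whole image, including the flat background.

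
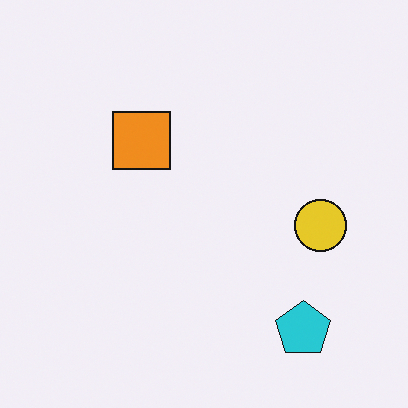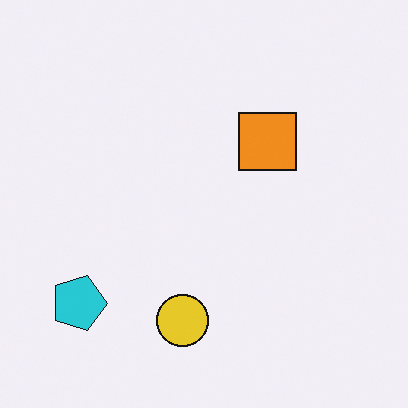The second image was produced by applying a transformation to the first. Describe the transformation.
Rotated 90° clockwise.

The cyan pentagon sits in the bottom-right of the first image and the bottom-left of the second — consistent with a whole-image 90° clockwise rotation.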